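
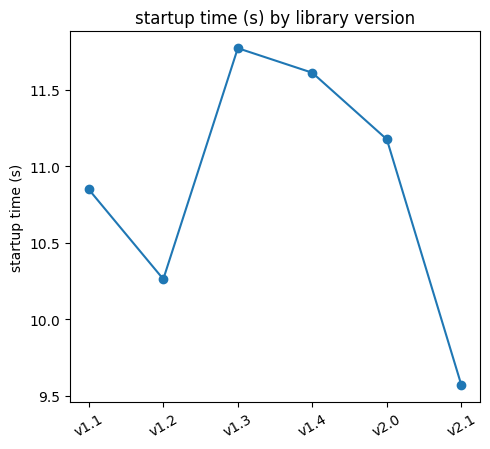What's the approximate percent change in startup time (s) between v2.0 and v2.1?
≈ -14.3%

v2.0 ≈ 11.2, v2.1 ≈ 9.6; (9.6 − 11.2) / 11.2 ≈ -14.3%.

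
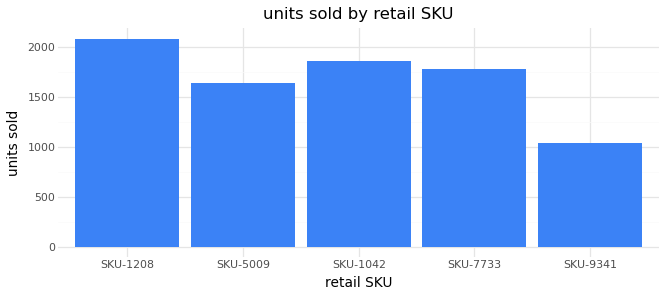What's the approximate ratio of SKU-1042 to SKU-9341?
SKU-1042 ≈ 1800, SKU-9341 ≈ 1000; 1800/1000 ≈ 1.8.

≈ 1.8×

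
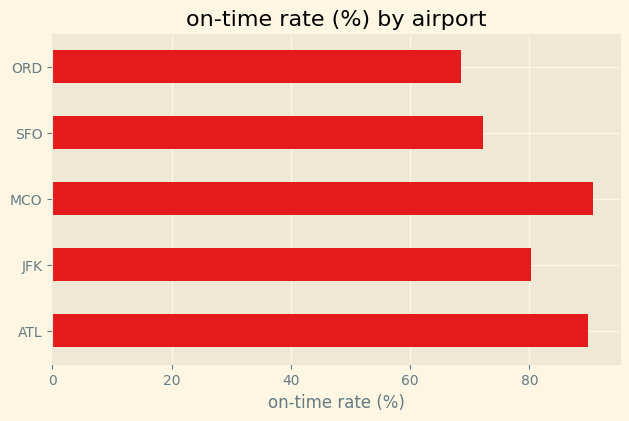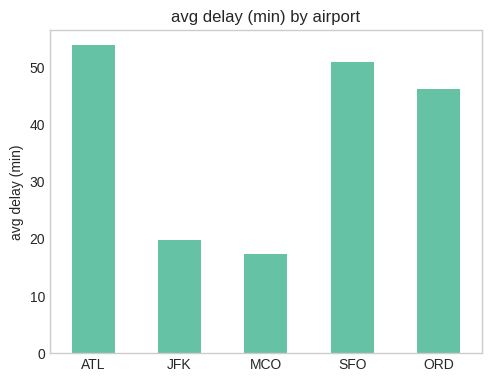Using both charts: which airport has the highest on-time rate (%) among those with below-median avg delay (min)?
MCO

Chart 2 median avg delay (min) ≈ 45; below-median airports: JFK, MCO. Among those, MCO has the highest on-time rate (%) (≈ 90).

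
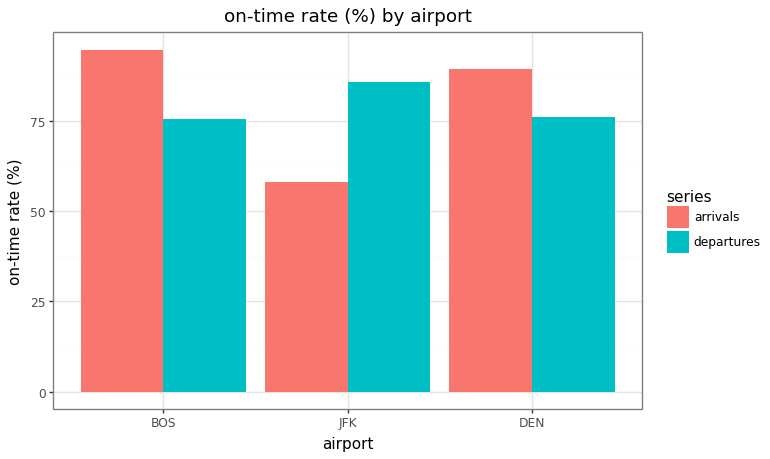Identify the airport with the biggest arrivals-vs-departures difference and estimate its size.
JFK: arrivals ≈ 60, departures ≈ 90 → gap ≈ 30. Next-largest (BOS) is only ≈ 10.

JFK, ≈ 30 %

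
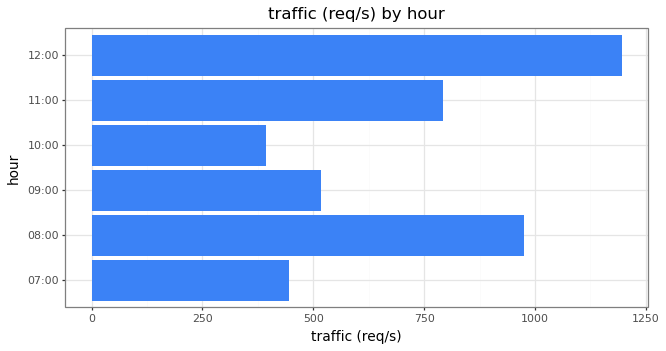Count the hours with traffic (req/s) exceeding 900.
2

Above 900: 08:00, 12:00.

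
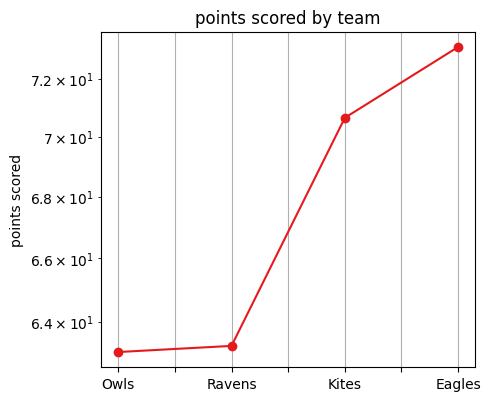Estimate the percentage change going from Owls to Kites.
≈ +12.7%

Owls ≈ 63, Kites ≈ 71; (71 − 63) / 63 ≈ +12.7%.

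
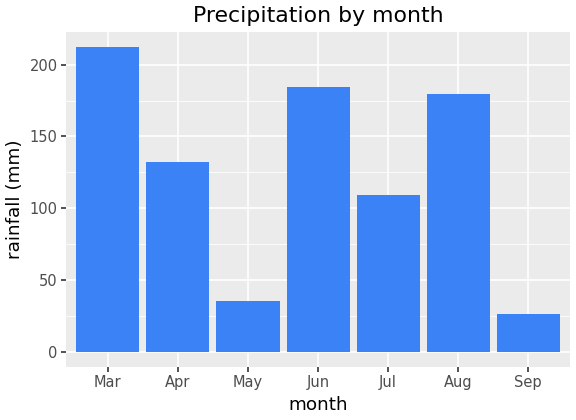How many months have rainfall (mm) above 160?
Above 160: Mar, Jun, Aug.

3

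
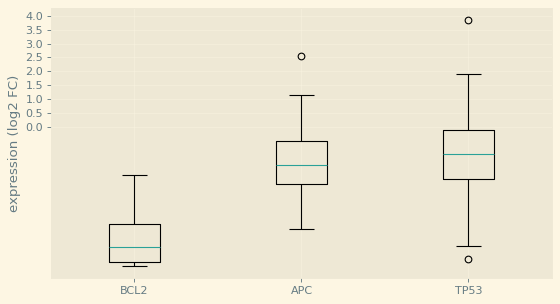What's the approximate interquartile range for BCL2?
≈ 1.5

Q3 ≈ -3.5, Q1 ≈ -5.0; IQR ≈ 1.5.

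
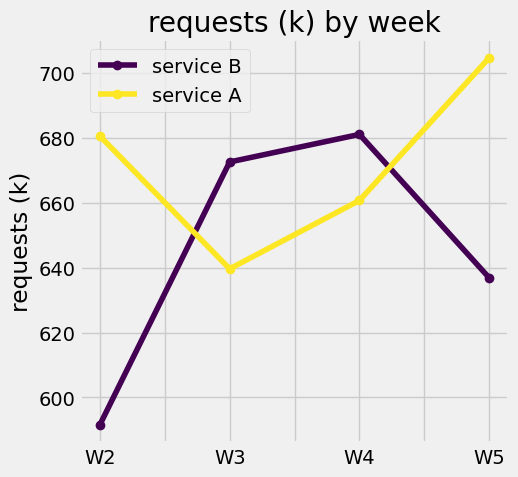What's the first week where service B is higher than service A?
W3

W2: service B ≈ 590 vs service A ≈ 680 (not yet); W3: service B ≈ 670 vs service A ≈ 640 (first crossover).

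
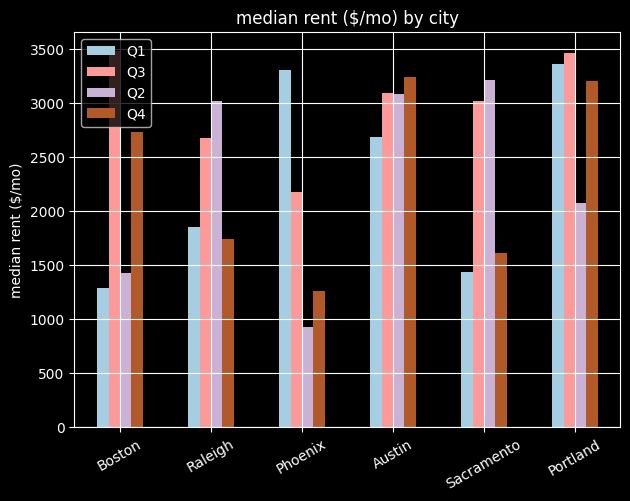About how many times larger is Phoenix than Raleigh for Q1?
≈ 1.75×

Phoenix ≈ 3500, Raleigh ≈ 2000; 3500/2000 ≈ 1.75.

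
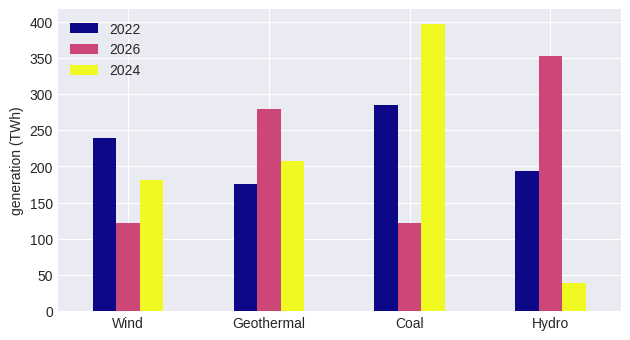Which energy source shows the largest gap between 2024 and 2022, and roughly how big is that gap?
Hydro, ≈ 150 TWh

Hydro: 2024 ≈ 50, 2022 ≈ 200 → gap ≈ 150. Next-largest (Coal) is only ≈ 100.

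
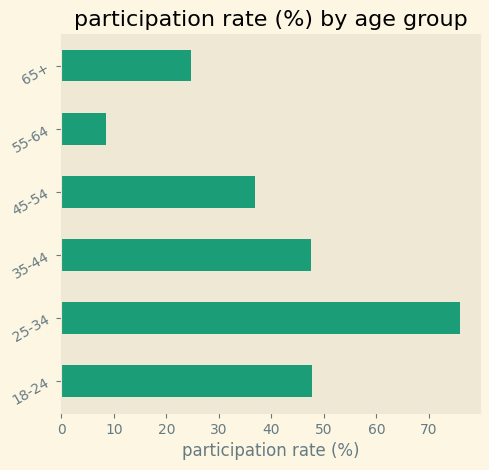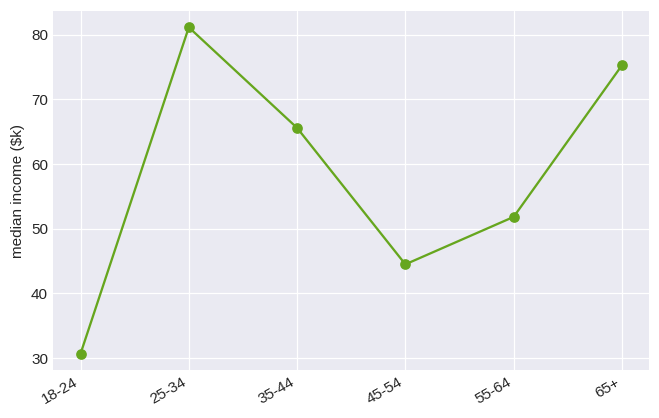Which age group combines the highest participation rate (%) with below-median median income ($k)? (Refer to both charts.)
Chart 2 median median income ($k) ≈ 60; below-median age groups: 18-24, 45-54, 55-64. Among those, 18-24 has the highest participation rate (%) (≈ 50).

18-24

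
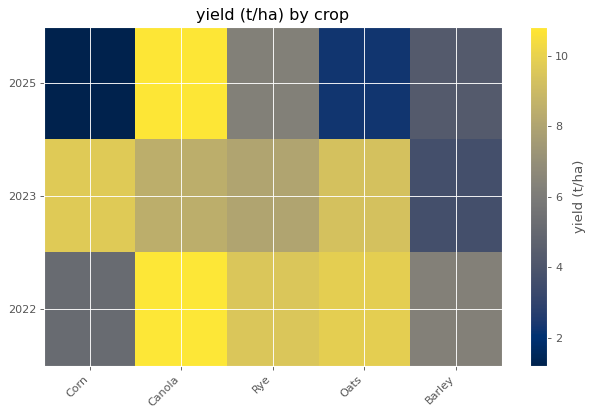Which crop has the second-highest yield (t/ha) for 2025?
Top 3 for 2025: Canola ≈ 11, Rye ≈ 6, Barley ≈ 4.

Rye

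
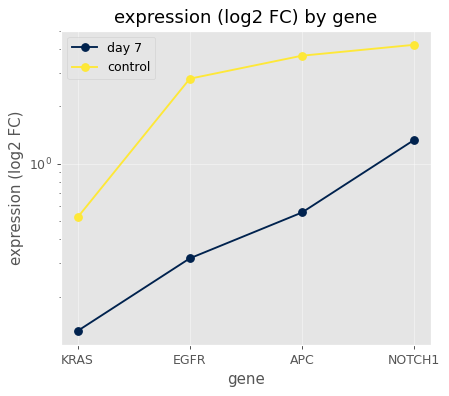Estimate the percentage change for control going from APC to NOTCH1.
APC ≈ 3.5, NOTCH1 ≈ 4.0; (4.0 − 3.5) / 3.5 ≈ +14.3%.

≈ +14.3%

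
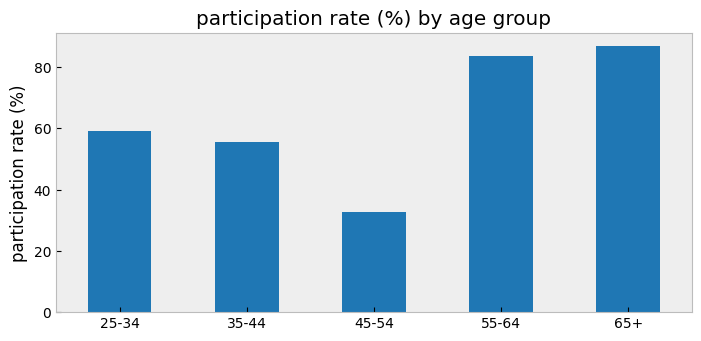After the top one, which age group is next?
Top 3: 65+ ≈ 90, 55-64 ≈ 80, 25-34 ≈ 60.

55-64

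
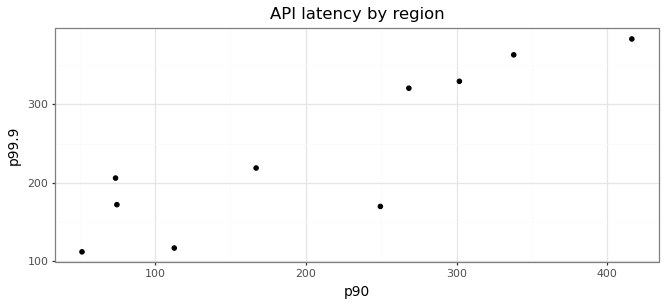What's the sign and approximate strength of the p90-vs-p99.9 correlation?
positive, strong

Points are positively correlated; strong (|r| ≈ 0.9).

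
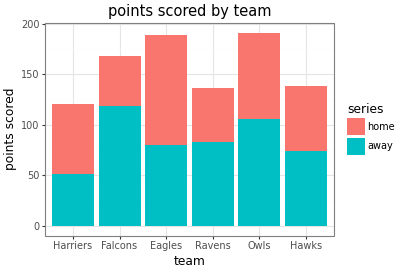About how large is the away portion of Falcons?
away top ≈ 120, bottom ≈ 0; segment ≈ 120.

≈ 120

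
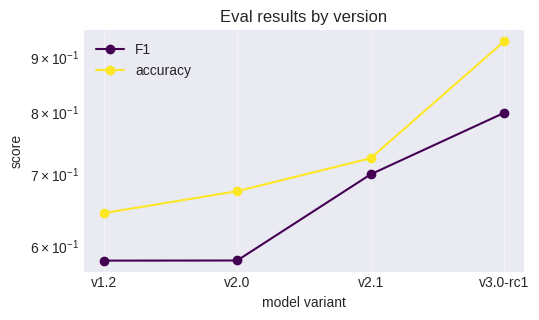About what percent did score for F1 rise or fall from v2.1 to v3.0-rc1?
≈ +14.3%

v2.1 ≈ 0.70, v3.0-rc1 ≈ 0.80; (0.80 − 0.70) / 0.70 ≈ +14.3%.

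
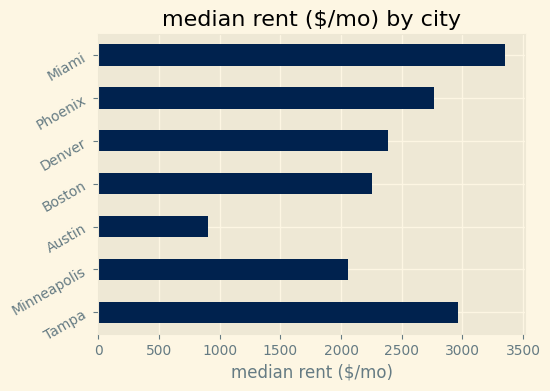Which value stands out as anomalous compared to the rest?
Austin ≈ 1000; the rest sit between ≈ 2000 and ≈ 3500.

Austin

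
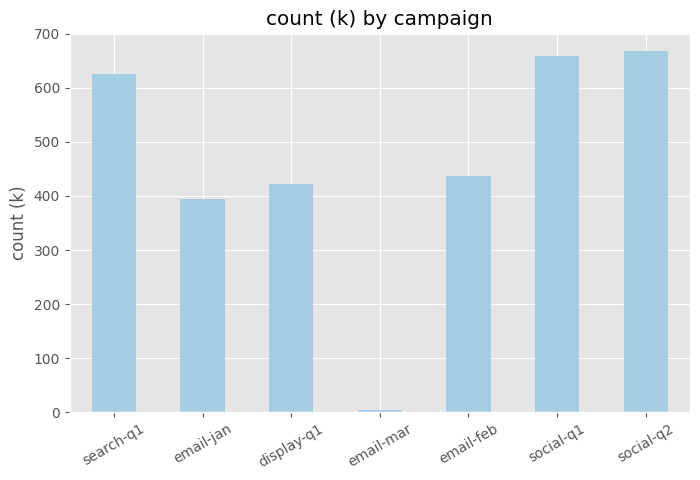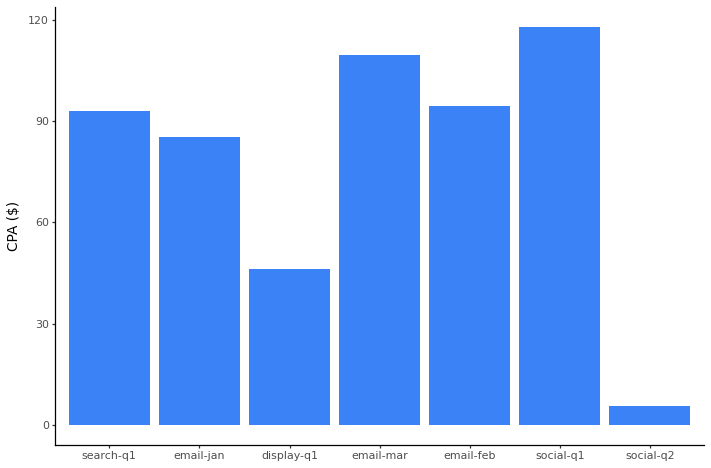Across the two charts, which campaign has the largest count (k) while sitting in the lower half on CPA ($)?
social-q2

Chart 2 median CPA ($) ≈ 100; below-median campaigns: email-jan, display-q1, social-q2. Among those, social-q2 has the highest count (k) (≈ 700).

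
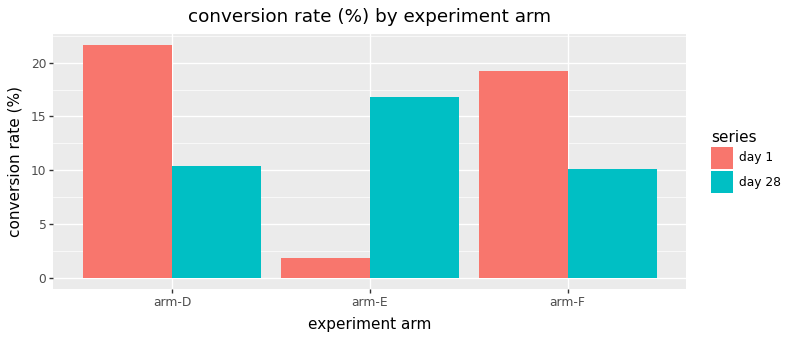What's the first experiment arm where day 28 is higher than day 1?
arm-D: day 28 ≈ 10 vs day 1 ≈ 22 (not yet); arm-E: day 28 ≈ 16 vs day 1 ≈ 2 (first crossover).

arm-E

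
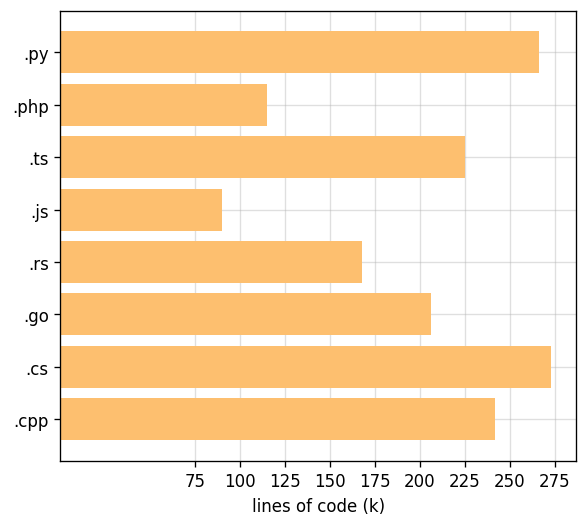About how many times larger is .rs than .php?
.rs ≈ 175, .php ≈ 125; 175/125 ≈ 1.4.

≈ 1.4×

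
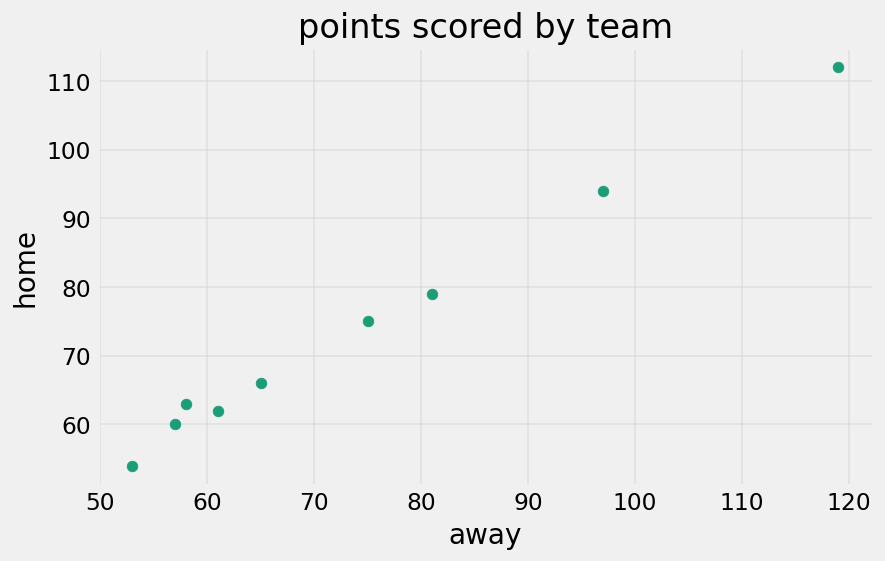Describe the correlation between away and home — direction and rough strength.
Points are positively correlated; strong (|r| ≈ 1.0).

positive, strong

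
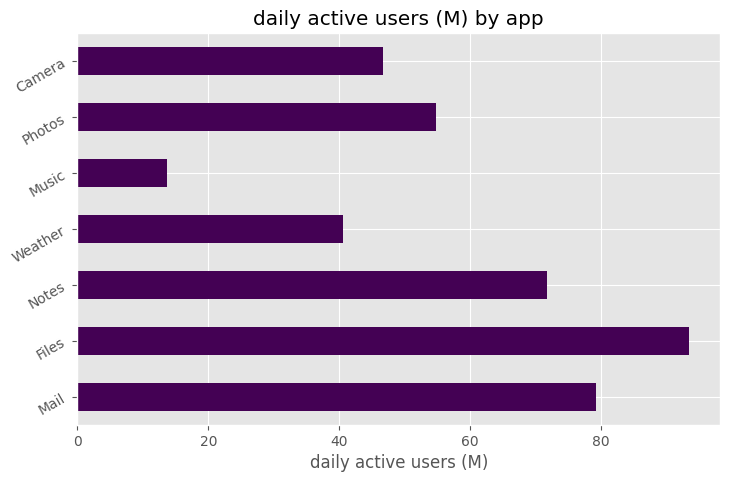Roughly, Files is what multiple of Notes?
≈ 1.29×

Files ≈ 90, Notes ≈ 70; 90/70 ≈ 1.29.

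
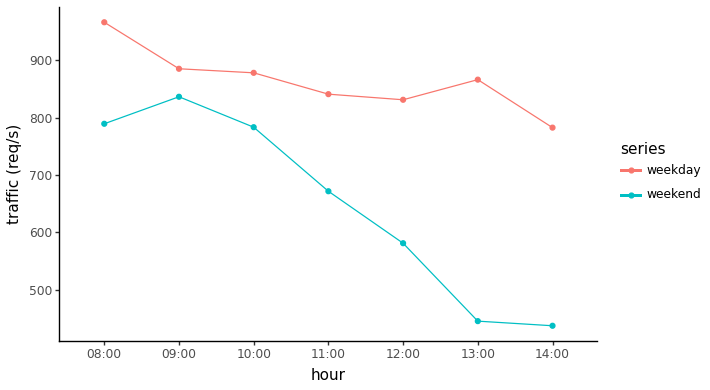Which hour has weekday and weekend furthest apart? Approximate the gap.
13:00, ≈ 400 req/s

13:00: weekday ≈ 850, weekend ≈ 450 → gap ≈ 400. Next-largest (14:00) is only ≈ 350.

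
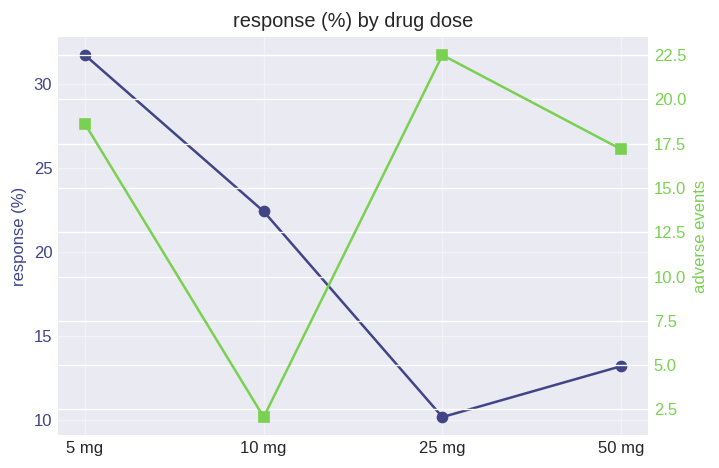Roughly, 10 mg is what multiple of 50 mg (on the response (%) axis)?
10 mg ≈ 22, 50 mg ≈ 14; 22/14 ≈ 1.57.

≈ 1.57×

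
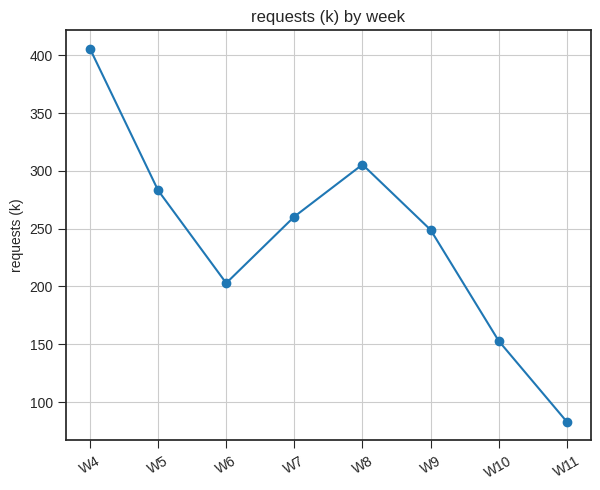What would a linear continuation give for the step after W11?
≈ 25

Last three: 250, 150, 100 → slope ≈ -75/step → next ≈ 25.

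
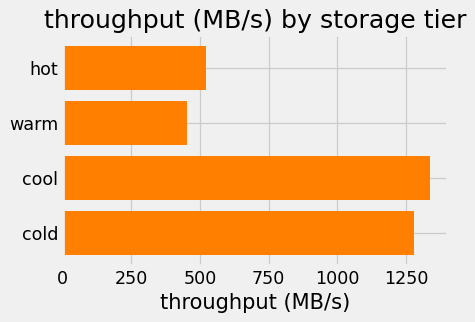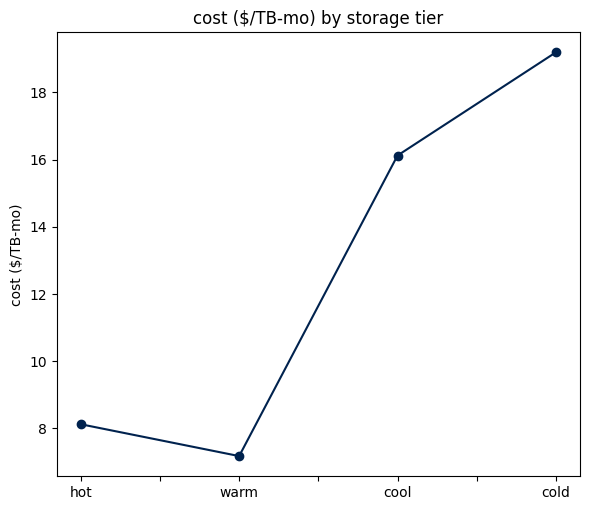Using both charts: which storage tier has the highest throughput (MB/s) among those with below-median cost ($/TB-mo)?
Chart 2 median cost ($/TB-mo) ≈ 12; below-median storage tiers: hot, warm. Among those, hot has the highest throughput (MB/s) (≈ 600).

hot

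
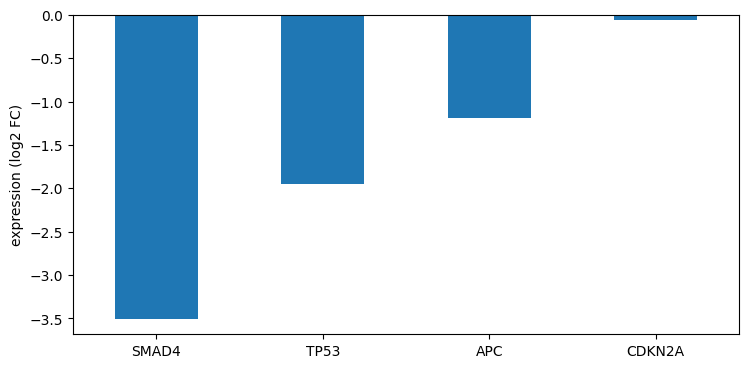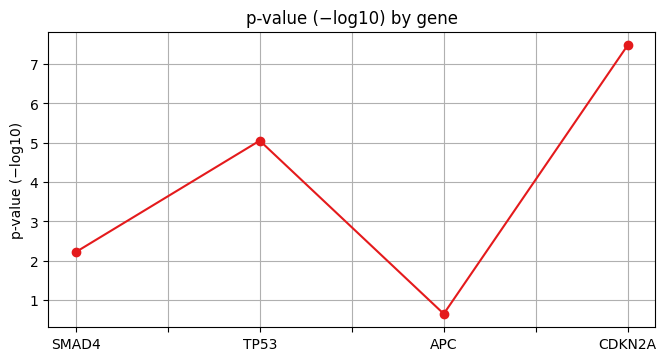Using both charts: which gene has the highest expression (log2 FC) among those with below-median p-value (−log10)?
Chart 2 median p-value (−log10) ≈ 4; below-median genes: SMAD4, APC. Among those, APC has the highest expression (log2 FC) (≈ -1).

APC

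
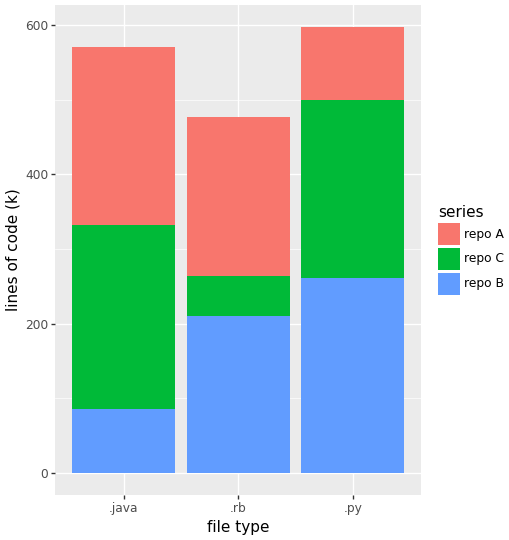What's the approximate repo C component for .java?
repo C top ≈ 350, bottom ≈ 100; segment ≈ 250.

≈ 250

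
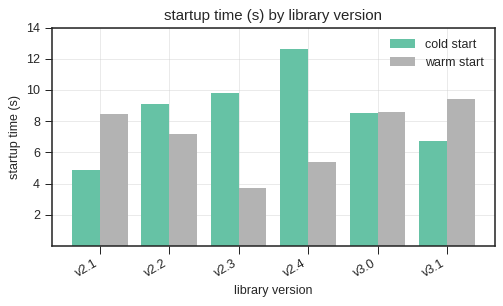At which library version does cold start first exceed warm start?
v2.2

v2.1: cold start ≈ 4 vs warm start ≈ 8 (not yet); v2.2: cold start ≈ 10 vs warm start ≈ 8 (first crossover).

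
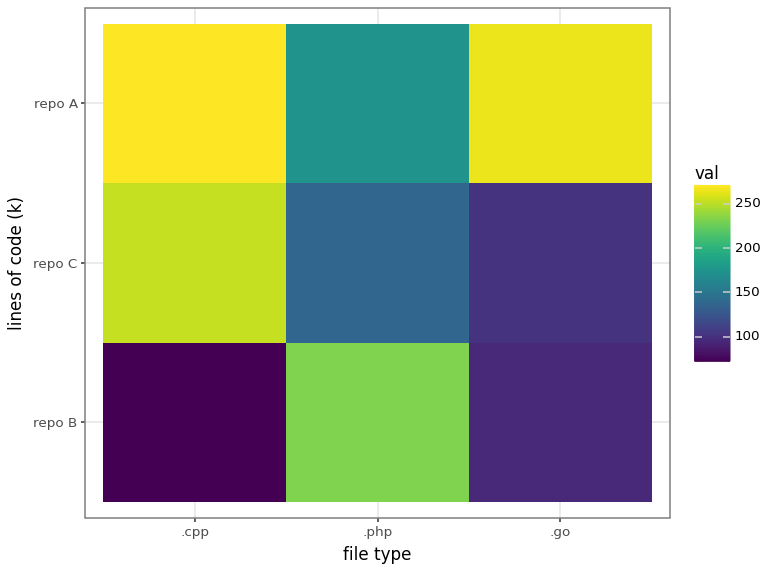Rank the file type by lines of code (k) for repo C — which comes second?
.php

Top 3 for repo C: .cpp ≈ 260, .php ≈ 140, .go ≈ 100.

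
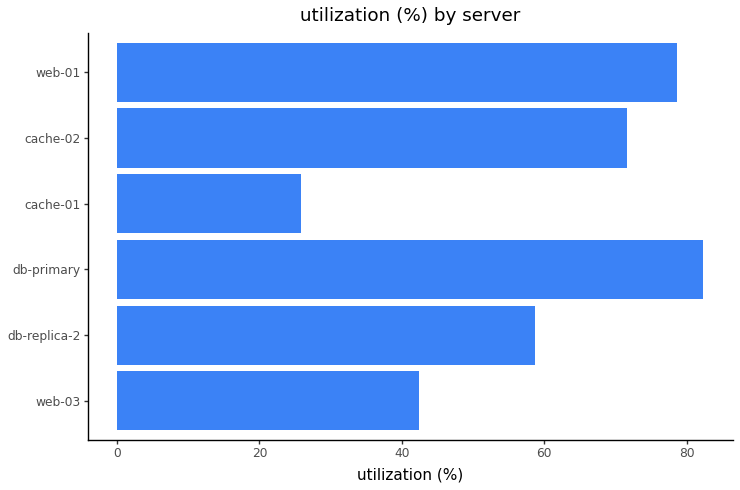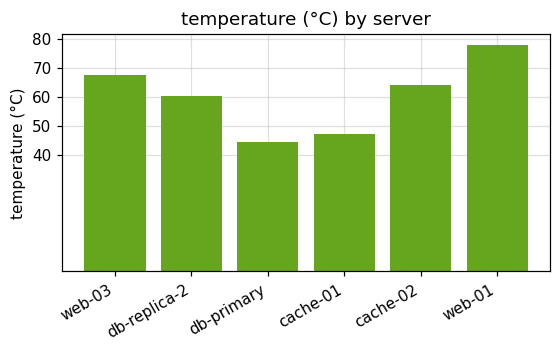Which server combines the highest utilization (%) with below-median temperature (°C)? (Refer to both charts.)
Chart 2 median temperature (°C) ≈ 60; below-median servers: db-replica-2, db-primary, cache-01. Among those, db-primary has the highest utilization (%) (≈ 80).

db-primary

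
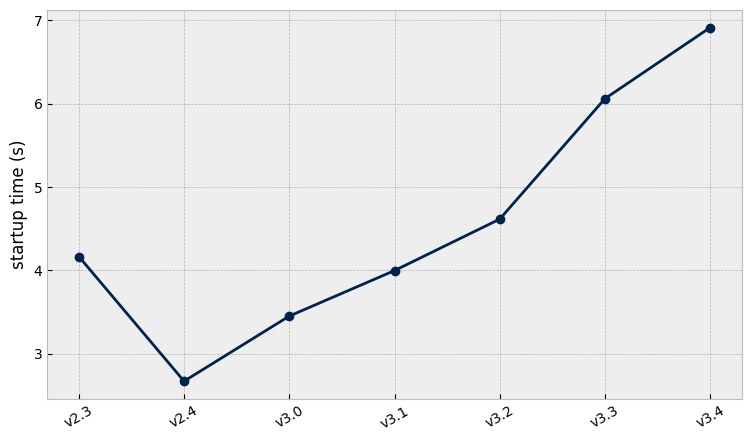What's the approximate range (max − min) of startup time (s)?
≈ 4.5

Max v3.4 ≈ 7.0, min v2.4 ≈ 2.5; range ≈ 4.5.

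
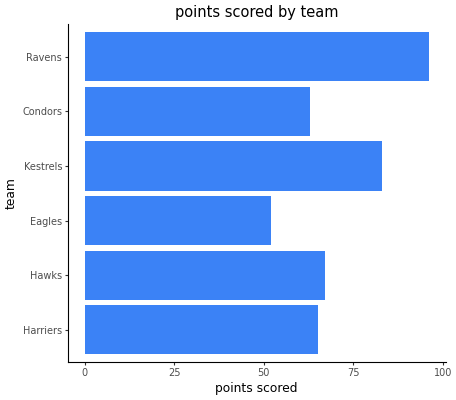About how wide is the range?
≈ 50

Max Ravens ≈ 100, min Eagles ≈ 50; range ≈ 50.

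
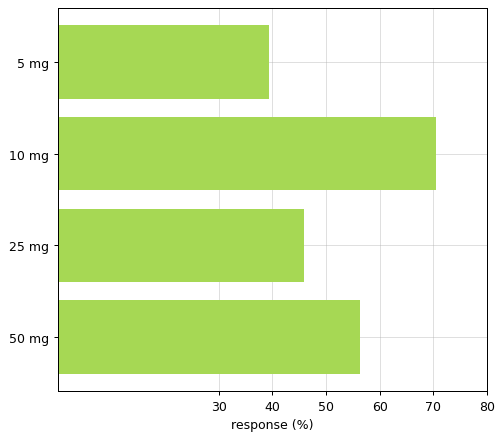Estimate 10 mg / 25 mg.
10 mg ≈ 70, 25 mg ≈ 50; 70/50 ≈ 1.4.

≈ 1.4×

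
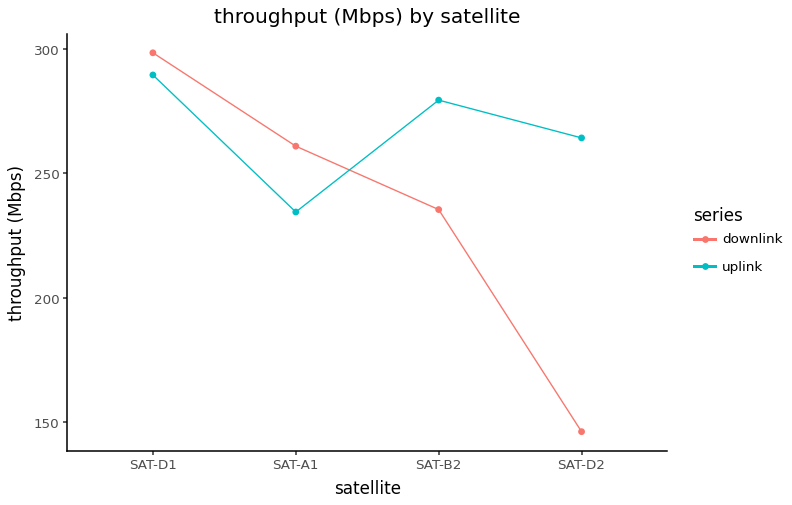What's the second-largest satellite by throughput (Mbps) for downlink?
Top 3 for downlink: SAT-D1 ≈ 300, SAT-A1 ≈ 260, SAT-B2 ≈ 240.

SAT-A1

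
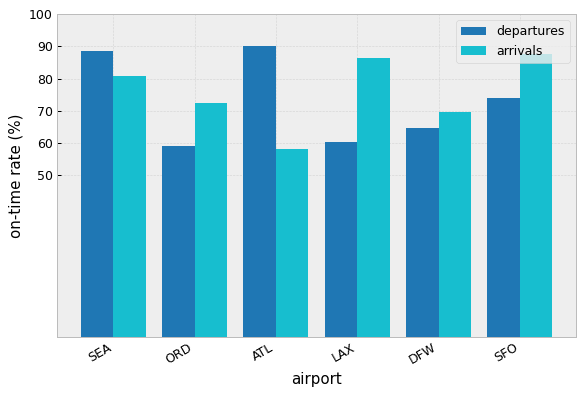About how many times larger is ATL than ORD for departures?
ATL ≈ 90, ORD ≈ 60; 90/60 ≈ 1.5.

≈ 1.5×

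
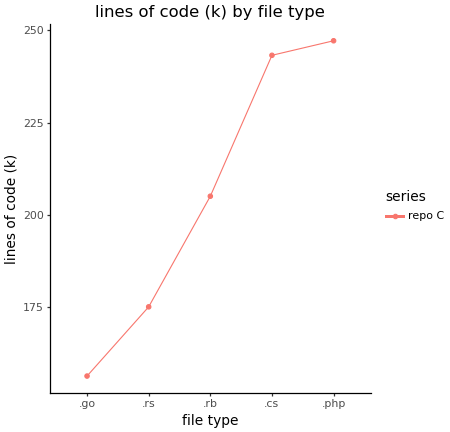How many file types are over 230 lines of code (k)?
Above 230: .cs, .php.

2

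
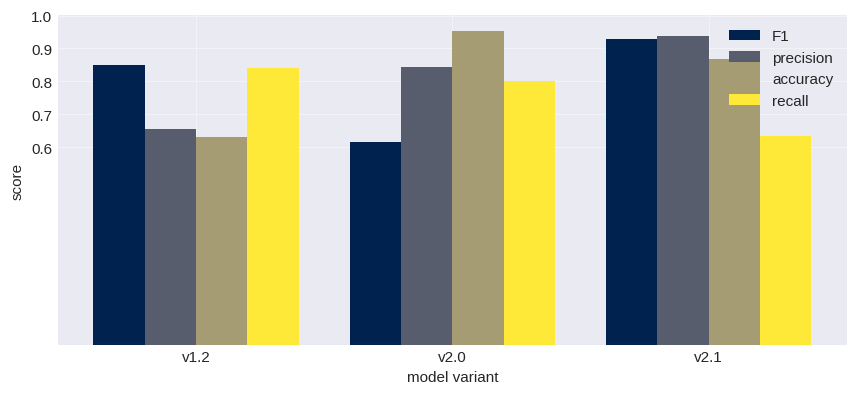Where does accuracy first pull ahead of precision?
v1.2: accuracy ≈ 0.6 vs precision ≈ 0.7 (not yet); v2.0: accuracy ≈ 1.0 vs precision ≈ 0.8 (first crossover).

v2.0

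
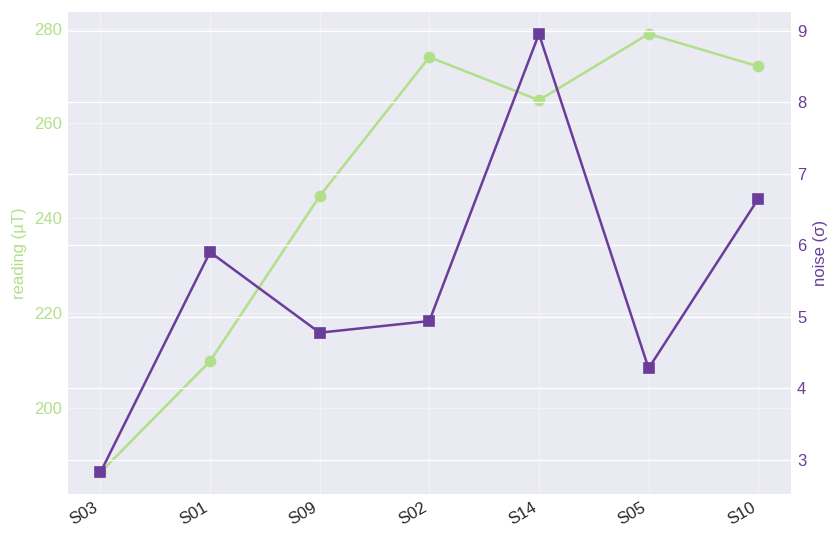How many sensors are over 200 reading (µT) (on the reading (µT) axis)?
6

Above 200: S01, S09, S02, S14, S05, S10.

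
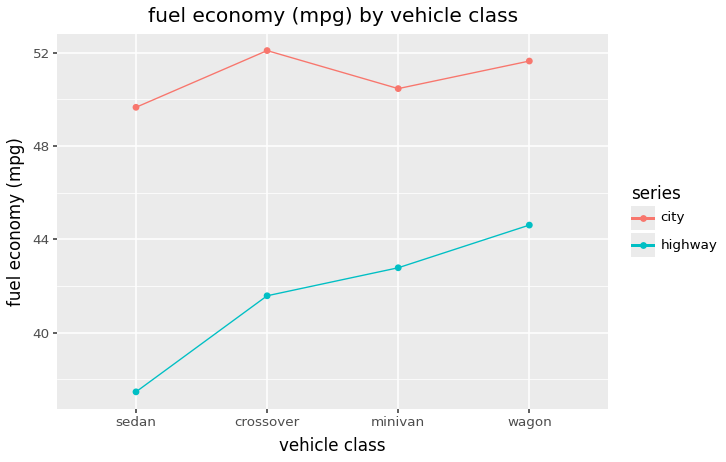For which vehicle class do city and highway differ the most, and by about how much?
sedan, ≈ 12 mpg

sedan: city ≈ 50, highway ≈ 38 → gap ≈ 12. Next-largest (crossover) is only ≈ 10.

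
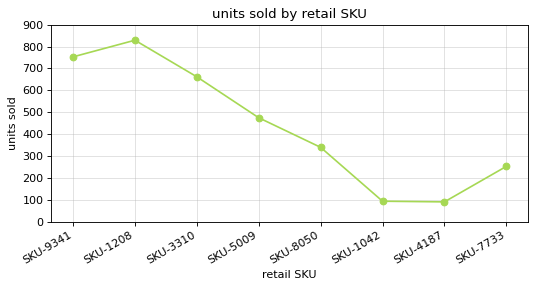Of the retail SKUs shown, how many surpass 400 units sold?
4

Above 400: SKU-9341, SKU-1208, SKU-3310, SKU-5009.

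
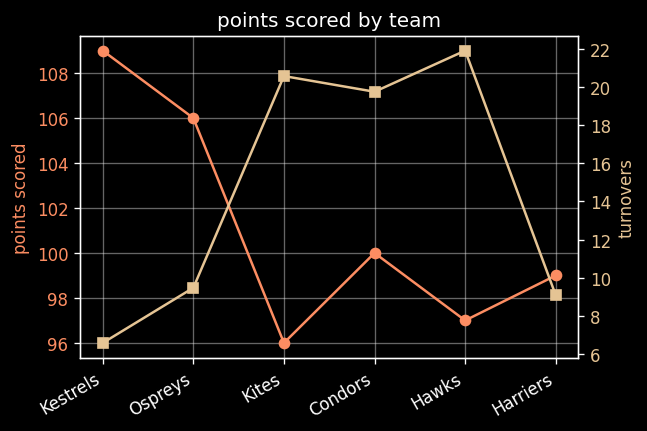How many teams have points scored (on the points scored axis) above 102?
Above 102: Kestrels, Ospreys.

2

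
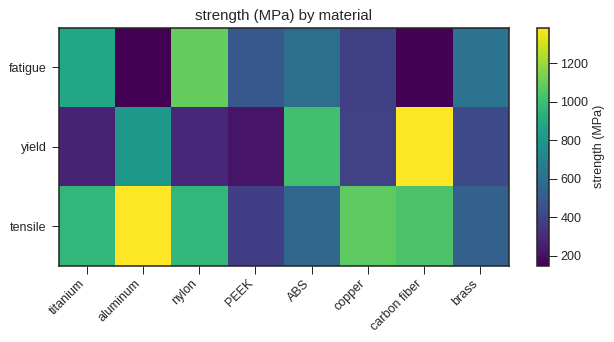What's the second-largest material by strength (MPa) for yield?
ABS

Top 3 for yield: carbon fiber ≈ 1400, ABS ≈ 1000, aluminum ≈ 800.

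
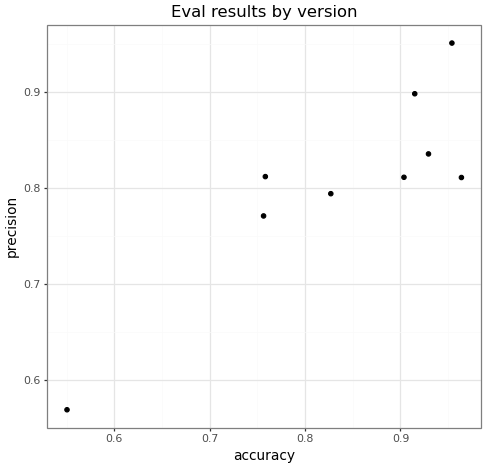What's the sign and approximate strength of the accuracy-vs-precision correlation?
Points are positively correlated; strong (|r| ≈ 0.9).

positive, strong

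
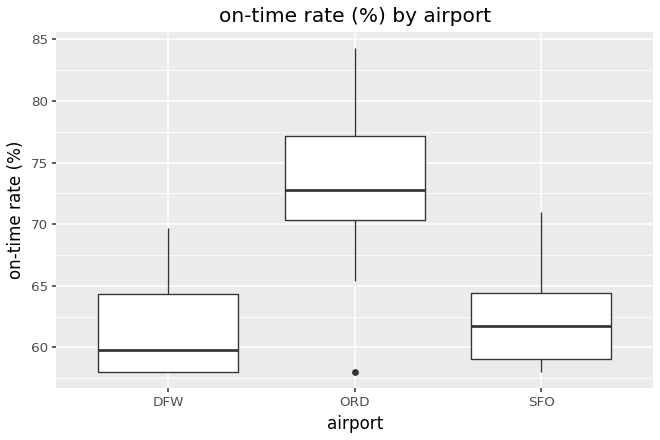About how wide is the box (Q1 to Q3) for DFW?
≈ 6

Q3 ≈ 64, Q1 ≈ 58; IQR ≈ 6.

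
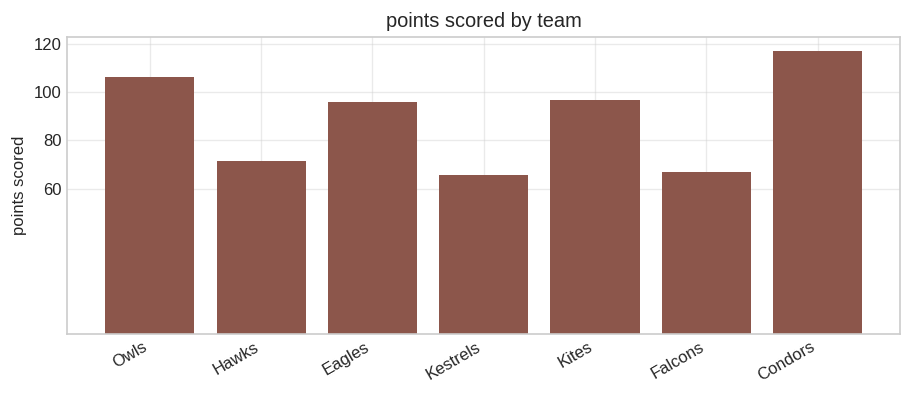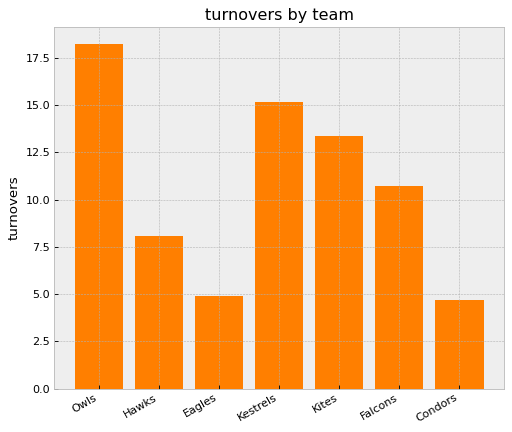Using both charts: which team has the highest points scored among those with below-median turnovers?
Condors

Chart 2 median turnovers ≈ 10; below-median teams: Hawks, Eagles, Condors. Among those, Condors has the highest points scored (≈ 120).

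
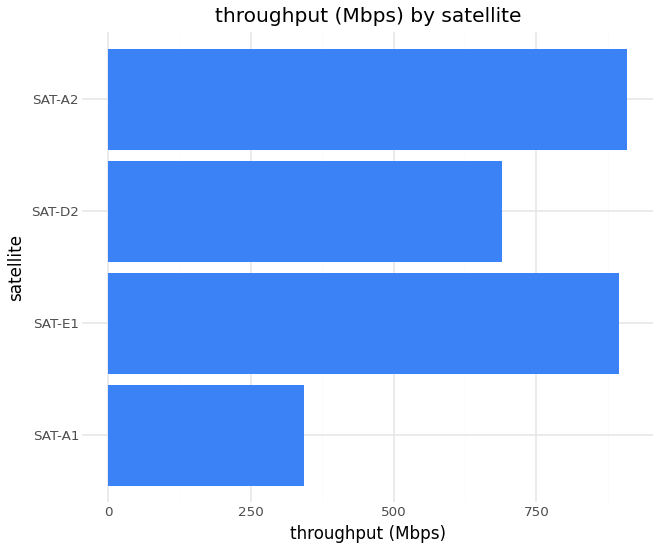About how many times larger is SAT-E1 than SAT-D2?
SAT-E1 ≈ 900, SAT-D2 ≈ 700; 900/700 ≈ 1.29.

≈ 1.29×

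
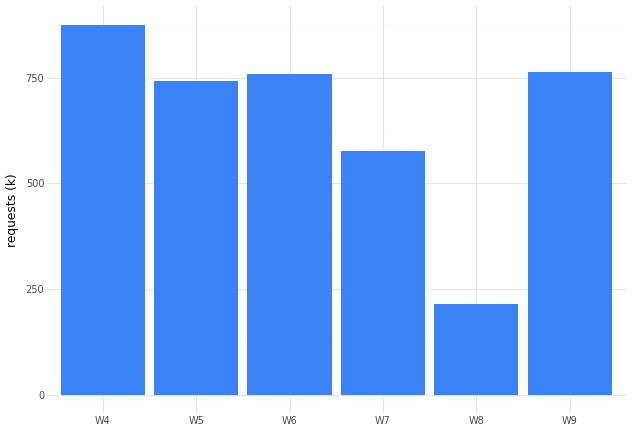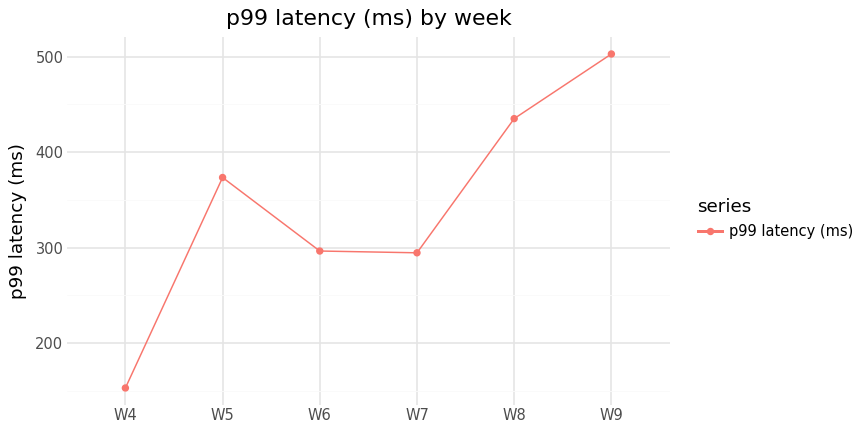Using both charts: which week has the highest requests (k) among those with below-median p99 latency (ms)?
Chart 2 median p99 latency (ms) ≈ 350; below-median weeks: W4, W6, W7. Among those, W4 has the highest requests (k) (≈ 900).

W4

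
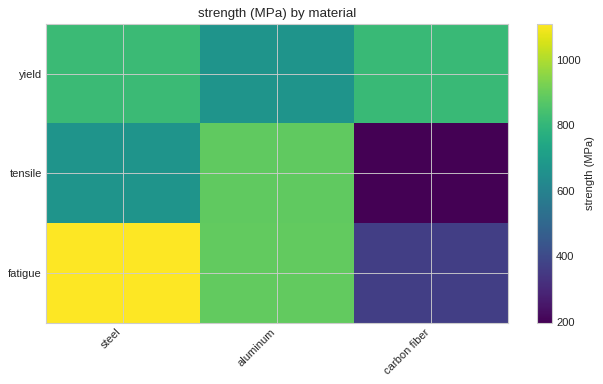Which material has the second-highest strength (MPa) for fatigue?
Top 3 for fatigue: steel ≈ 1100, aluminum ≈ 900, carbon fiber ≈ 400.

aluminum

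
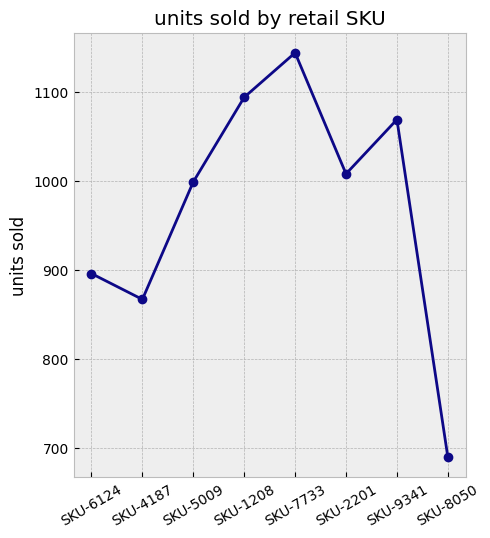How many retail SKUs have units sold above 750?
Above 750: SKU-6124, SKU-4187, SKU-5009, SKU-1208, SKU-7733, SKU-2201, SKU-9341.

7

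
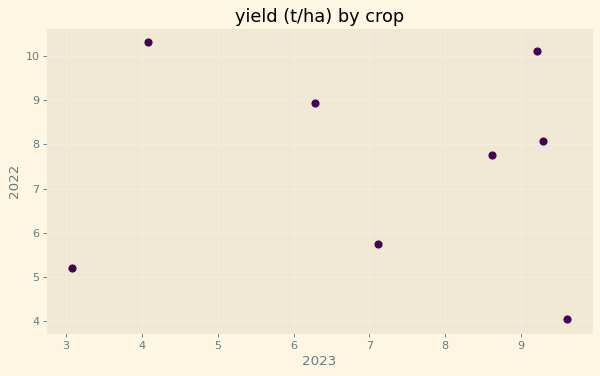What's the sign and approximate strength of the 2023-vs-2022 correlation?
no clear correlation

Points are roughly uncorrelated; weak (|r| ≈ 0.0).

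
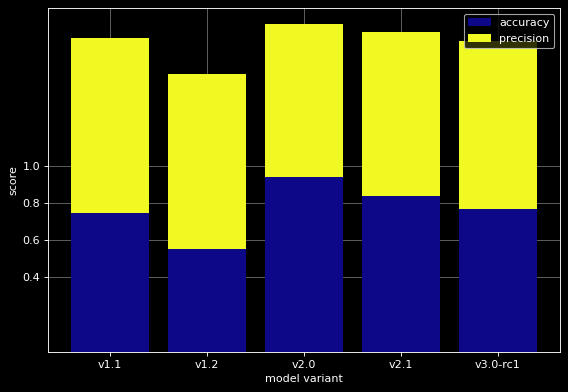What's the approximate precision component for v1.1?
≈ 0.8

precision top ≈ 1.6, bottom ≈ 0.8; segment ≈ 0.8.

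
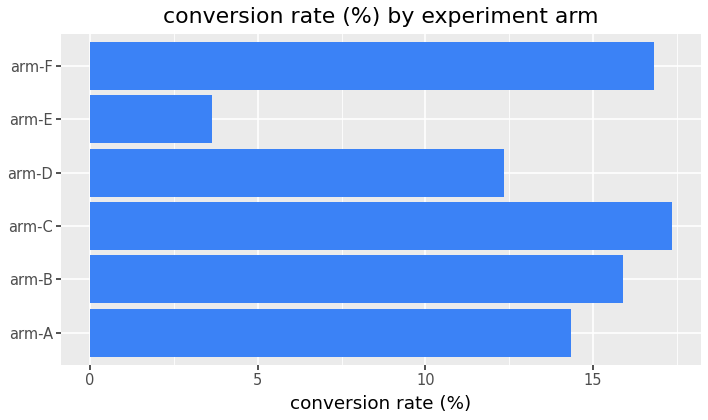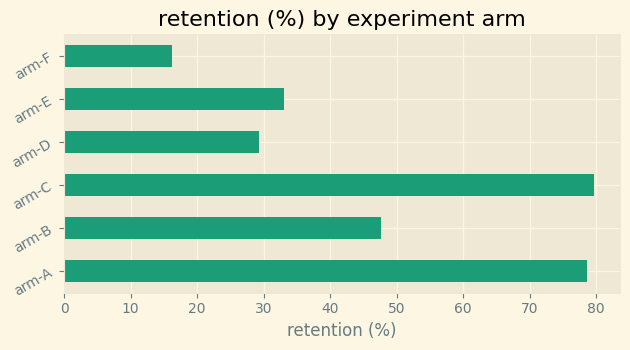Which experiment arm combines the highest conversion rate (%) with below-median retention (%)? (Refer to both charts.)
arm-F

Chart 2 median retention (%) ≈ 40; below-median experiment arms: arm-D, arm-E, arm-F. Among those, arm-F has the highest conversion rate (%) (≈ 16).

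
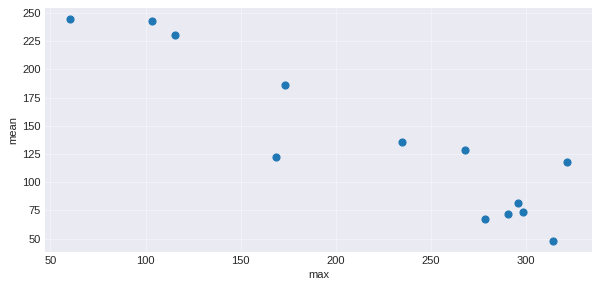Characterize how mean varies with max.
negative, strong

Points are negatively correlated; strong (|r| ≈ 0.9).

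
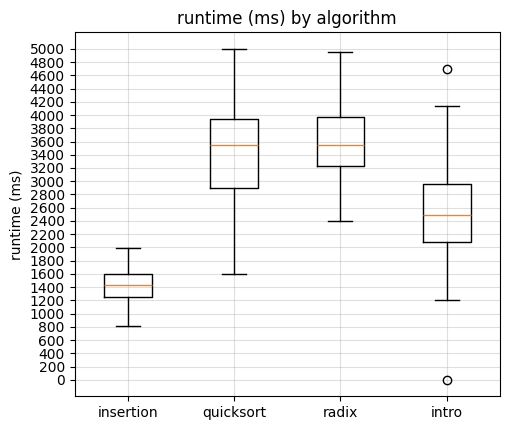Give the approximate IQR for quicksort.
≈ 1200

Q3 ≈ 4000, Q1 ≈ 2800; IQR ≈ 1200.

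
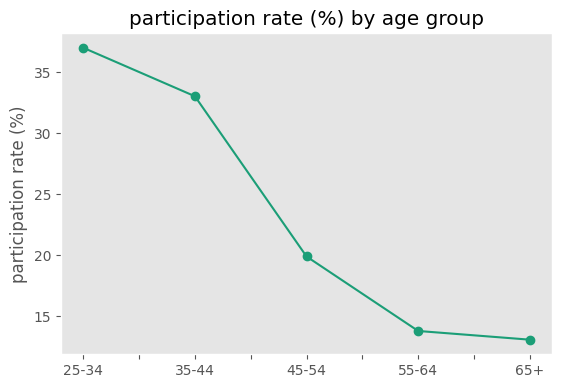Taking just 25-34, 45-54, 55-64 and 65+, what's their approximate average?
≈ 21

(36 + 20 + 14 + 14) / 4 ≈ 21.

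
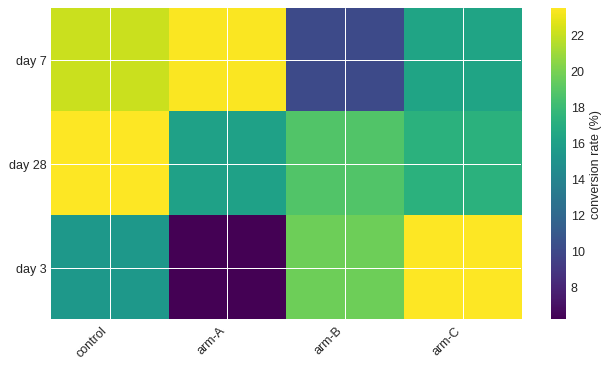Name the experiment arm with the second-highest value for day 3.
arm-B

Top 3 for day 3: arm-C ≈ 24, arm-B ≈ 20, control ≈ 16.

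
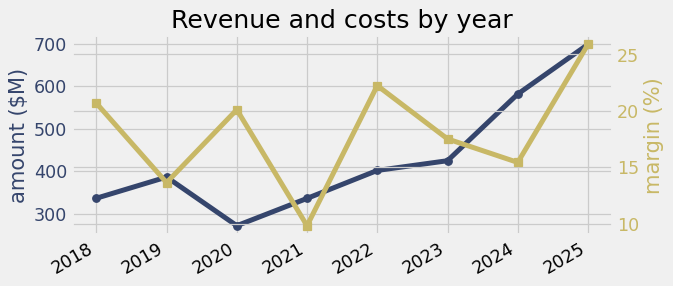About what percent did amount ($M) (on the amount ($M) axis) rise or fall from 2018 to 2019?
2018 ≈ 350, 2019 ≈ 400; (400 − 350) / 350 ≈ +14.3%.

≈ +14.3%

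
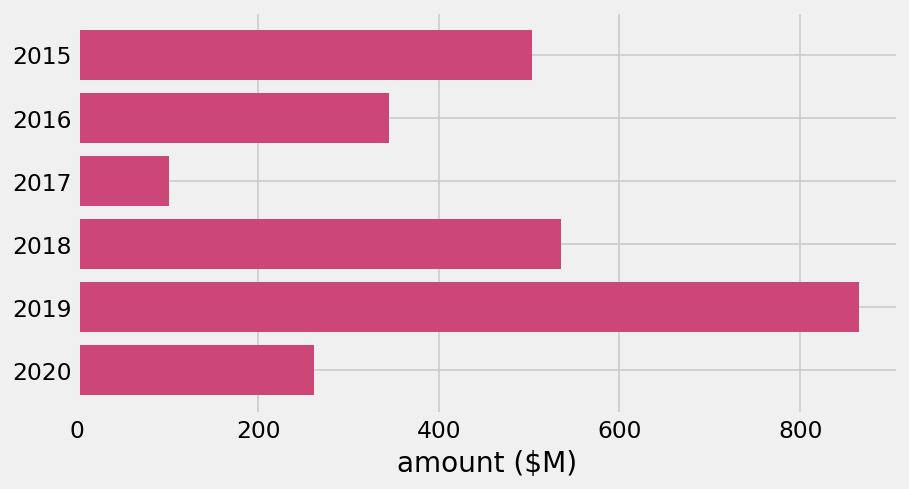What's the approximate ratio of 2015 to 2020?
2015 ≈ 500, 2020 ≈ 300; 500/300 ≈ 1.67.

≈ 1.67×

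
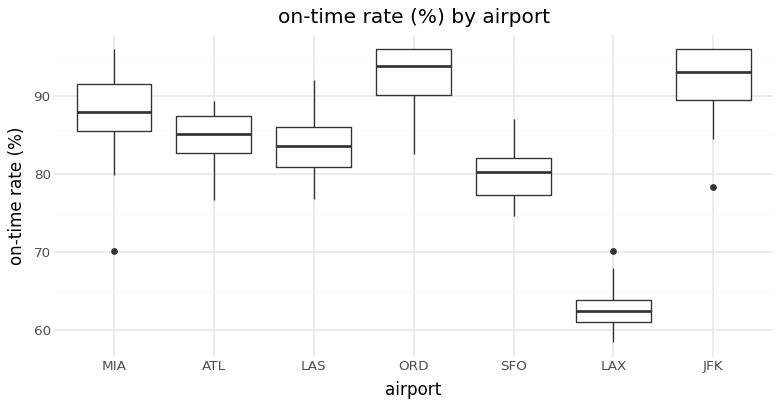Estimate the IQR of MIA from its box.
Q3 ≈ 90, Q1 ≈ 85; IQR ≈ 5.

≈ 5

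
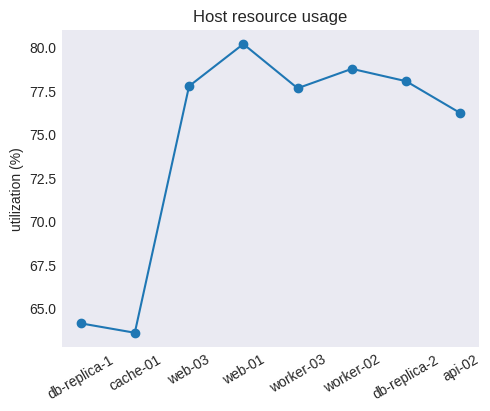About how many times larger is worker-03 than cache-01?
worker-03 ≈ 78, cache-01 ≈ 64; 78/64 ≈ 1.22.

≈ 1.22×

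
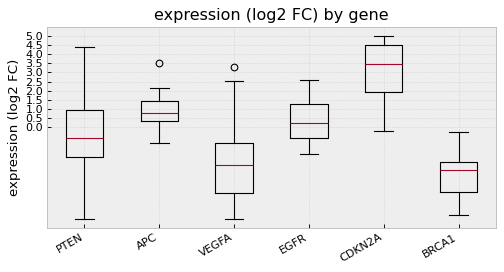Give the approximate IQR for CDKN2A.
Q3 ≈ 4.5, Q1 ≈ 2.0; IQR ≈ 2.5.

≈ 2.5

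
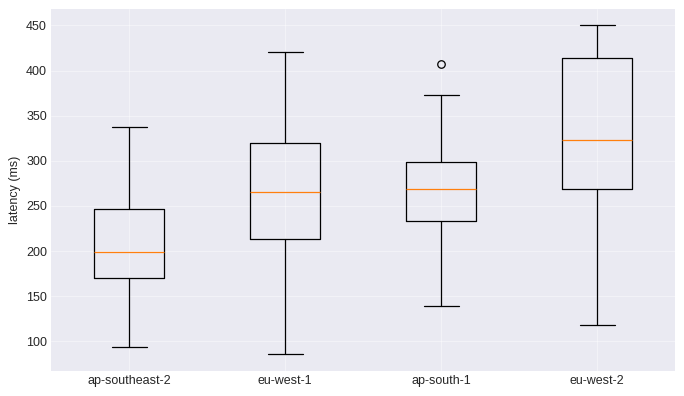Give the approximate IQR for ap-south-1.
Q3 ≈ 300, Q1 ≈ 230; IQR ≈ 70.

≈ 70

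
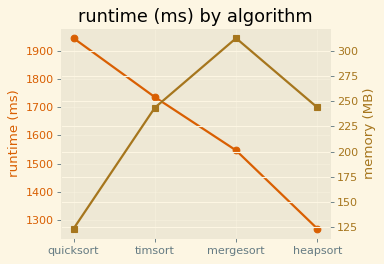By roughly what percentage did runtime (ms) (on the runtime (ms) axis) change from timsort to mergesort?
≈ -11.8%

timsort ≈ 1700, mergesort ≈ 1500; (1500 − 1700) / 1700 ≈ -11.8%.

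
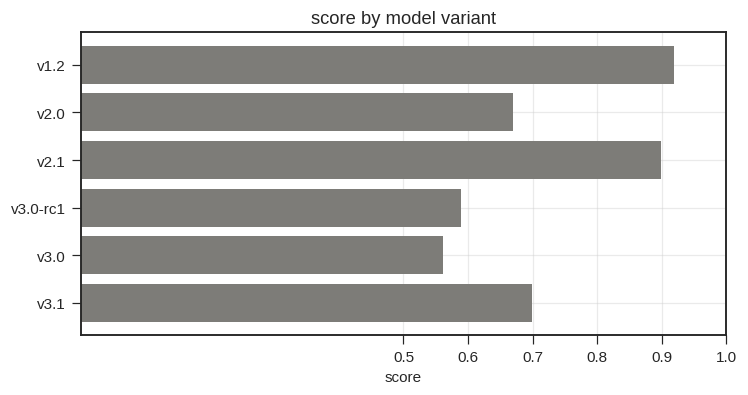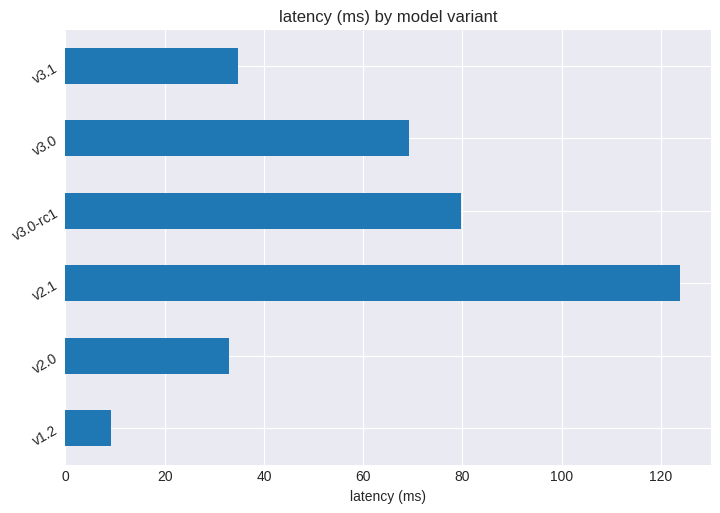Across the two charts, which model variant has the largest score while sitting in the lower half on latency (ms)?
Chart 2 median latency (ms) ≈ 60; below-median model variants: v1.2, v2.0, v3.1. Among those, v1.2 has the highest score (≈ 0.9).

v1.2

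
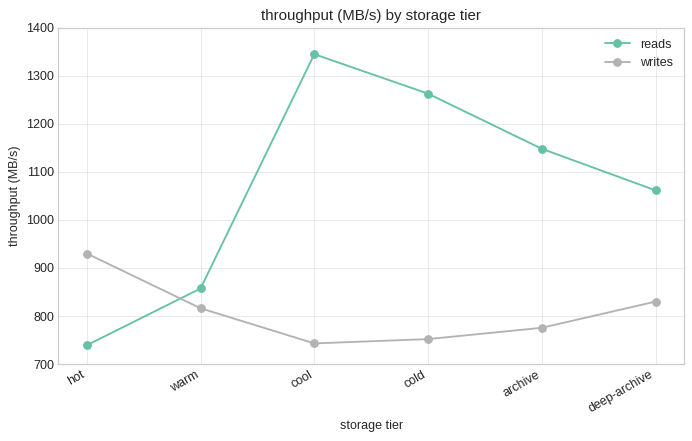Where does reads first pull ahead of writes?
hot: reads ≈ 700 vs writes ≈ 900 (not yet); warm: reads ≈ 900 vs writes ≈ 800 (first crossover).

warm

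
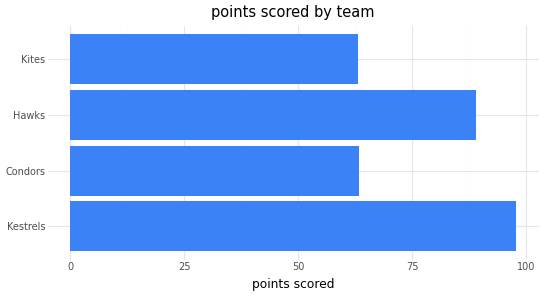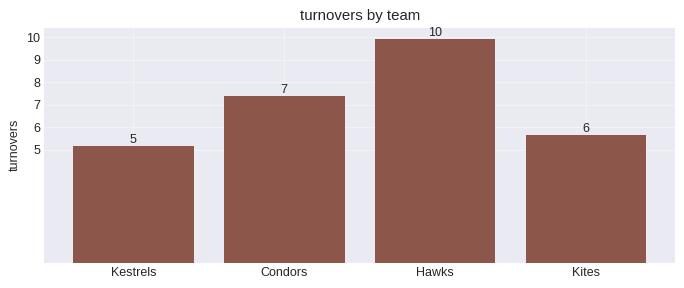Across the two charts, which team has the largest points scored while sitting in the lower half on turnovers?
Kestrels

Chart 2 median turnovers ≈ 7; below-median teams: Kestrels, Kites. Among those, Kestrels has the highest points scored (≈ 100).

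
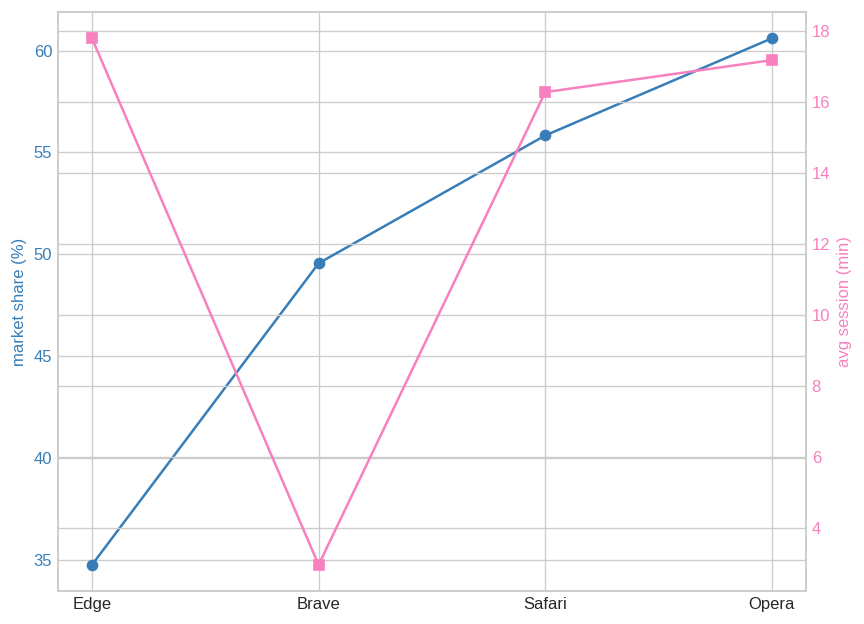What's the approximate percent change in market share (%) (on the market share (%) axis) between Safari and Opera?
≈ +9.1%

Safari ≈ 55, Opera ≈ 60; (60 − 55) / 55 ≈ +9.1%.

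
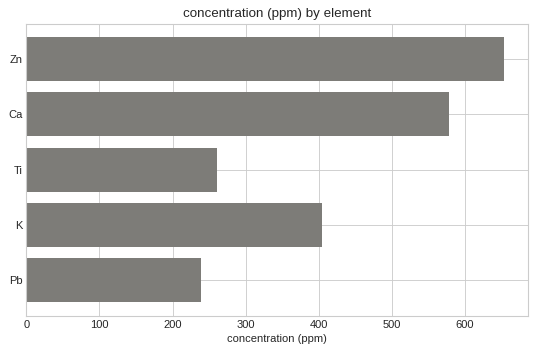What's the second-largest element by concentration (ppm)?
Ca

Top 3: Zn ≈ 700, Ca ≈ 600, K ≈ 400.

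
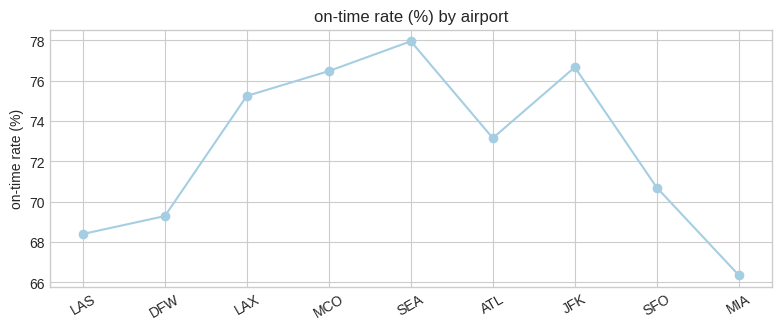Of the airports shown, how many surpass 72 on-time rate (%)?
5

Above 72: LAX, MCO, SEA, ATL, JFK.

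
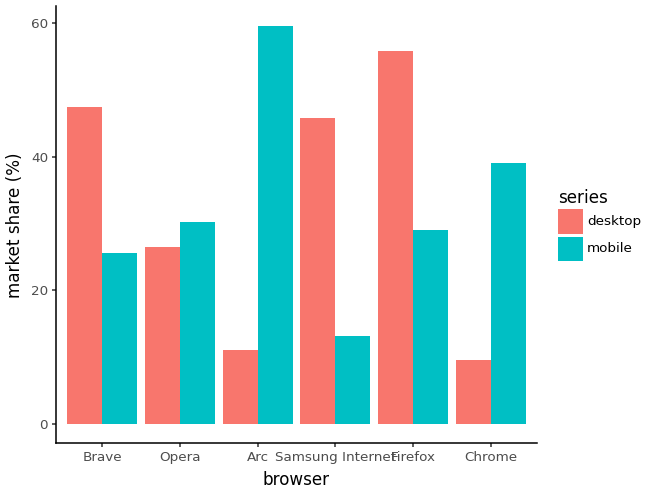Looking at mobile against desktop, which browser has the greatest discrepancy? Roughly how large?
Arc, ≈ 50 %

Arc: mobile ≈ 60, desktop ≈ 10 → gap ≈ 50. Next-largest (Samsung Internet) is only ≈ 30.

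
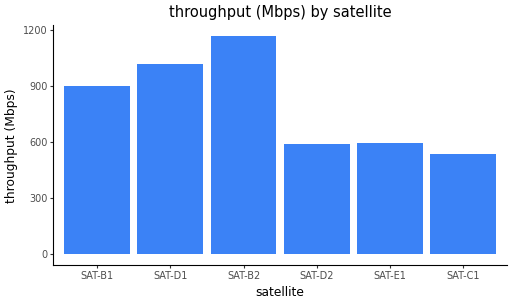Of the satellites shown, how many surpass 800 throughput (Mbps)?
Above 800: SAT-B1, SAT-D1, SAT-B2.

3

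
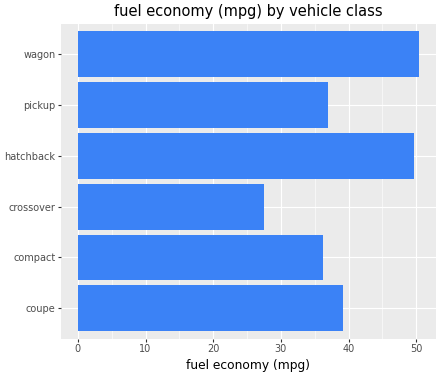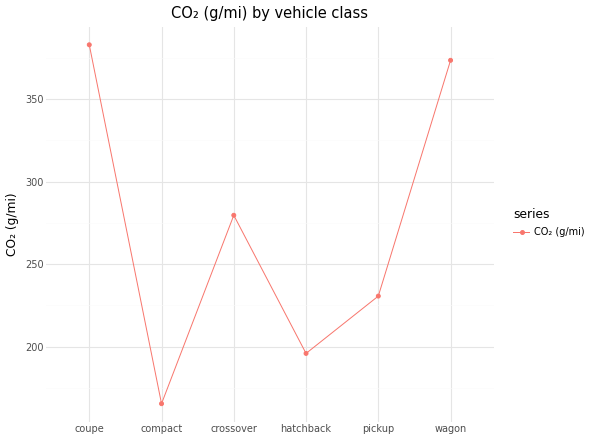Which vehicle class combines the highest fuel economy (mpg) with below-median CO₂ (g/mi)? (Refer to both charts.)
Chart 2 median CO₂ (g/mi) ≈ 250; below-median vehicle classes: compact, hatchback, pickup. Among those, hatchback has the highest fuel economy (mpg) (≈ 50).

hatchback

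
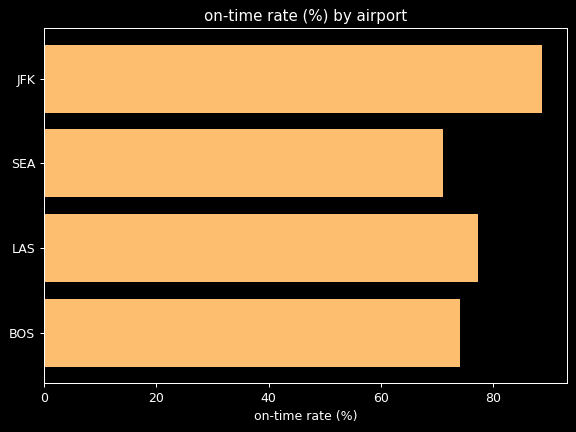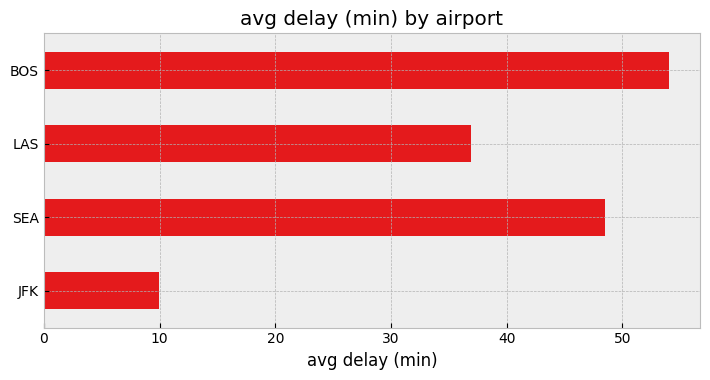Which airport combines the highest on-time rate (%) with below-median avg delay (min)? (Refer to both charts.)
Chart 2 median avg delay (min) ≈ 45; below-median airports: JFK, LAS. Among those, JFK has the highest on-time rate (%) (≈ 90).

JFK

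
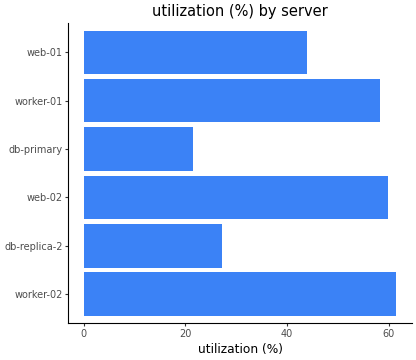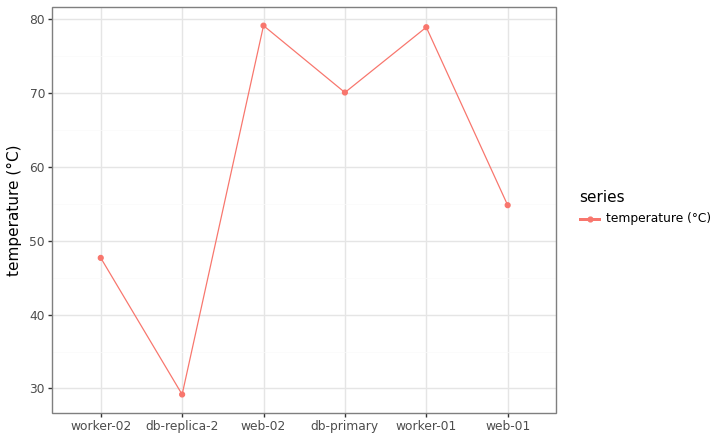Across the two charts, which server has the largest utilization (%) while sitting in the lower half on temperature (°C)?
worker-02

Chart 2 median temperature (°C) ≈ 60; below-median servers: worker-02, db-replica-2, web-01. Among those, worker-02 has the highest utilization (%) (≈ 60).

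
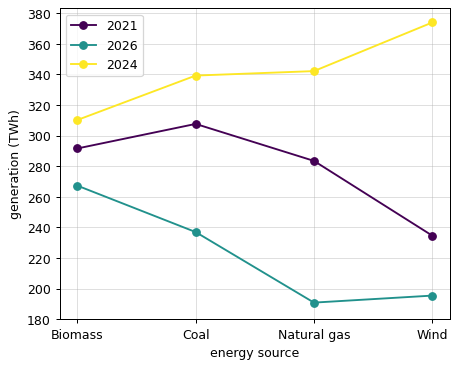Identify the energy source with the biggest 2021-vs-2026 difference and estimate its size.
Natural gas, ≈ 80 TWh

Natural gas: 2021 ≈ 280, 2026 ≈ 200 → gap ≈ 80. Next-largest (Coal) is only ≈ 60.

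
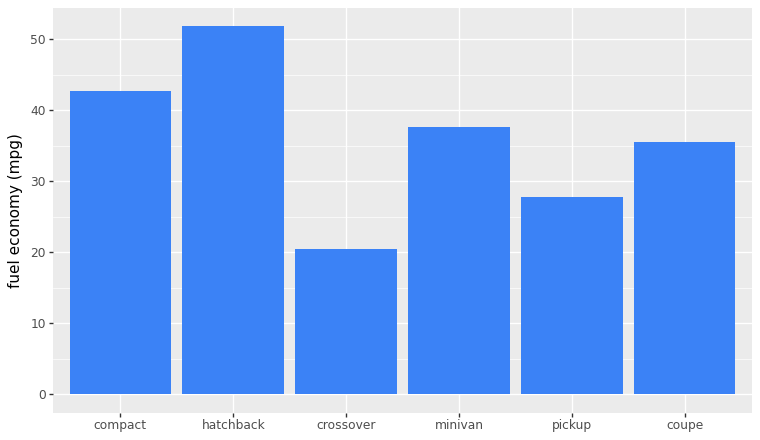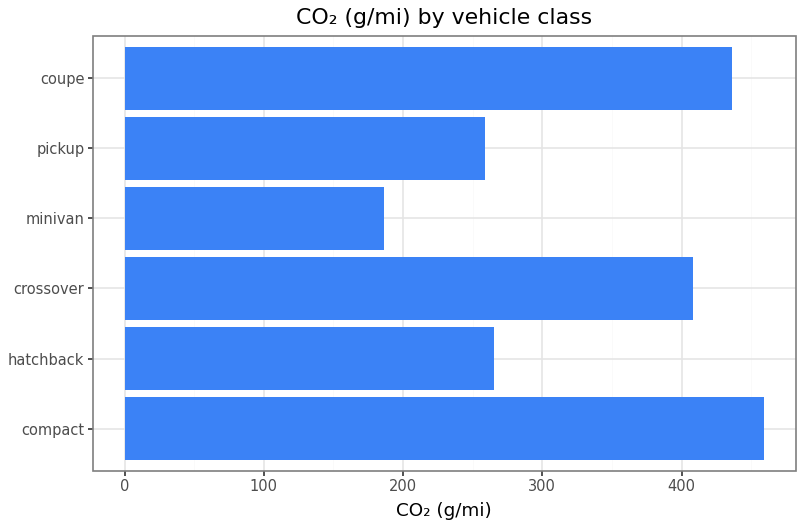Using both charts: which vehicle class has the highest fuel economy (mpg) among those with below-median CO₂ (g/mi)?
hatchback

Chart 2 median CO₂ (g/mi) ≈ 350; below-median vehicle classes: hatchback, minivan, pickup. Among those, hatchback has the highest fuel economy (mpg) (≈ 50).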